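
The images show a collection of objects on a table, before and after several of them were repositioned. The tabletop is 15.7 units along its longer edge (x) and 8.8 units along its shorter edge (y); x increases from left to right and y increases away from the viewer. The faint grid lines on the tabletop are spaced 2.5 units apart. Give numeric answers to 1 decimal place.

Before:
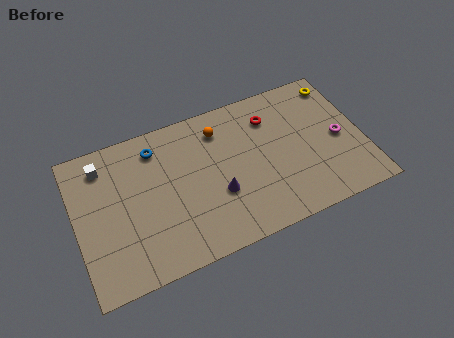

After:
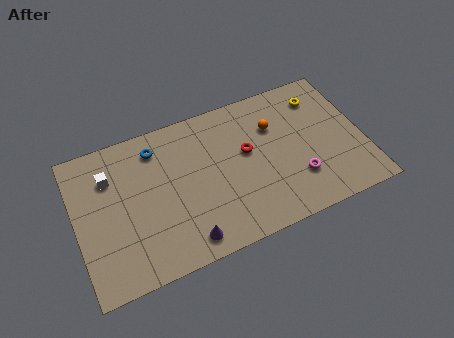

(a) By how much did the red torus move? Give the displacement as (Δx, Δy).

(-1.5, -1.6)

The red torus was at about (10.9, 6.7) and moved to about (9.4, 5.1).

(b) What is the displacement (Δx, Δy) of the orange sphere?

(2.9, -0.9)

The orange sphere was at about (8.1, 7.0) and moved to about (11.0, 6.1).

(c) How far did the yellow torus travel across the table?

1.2

The yellow torus moved from about (14.8, 7.5) to (13.7, 7.0), a distance of √(1.1² + 0.5²) ≈ 1.2.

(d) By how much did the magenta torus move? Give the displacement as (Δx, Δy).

(-2.5, -1.6)

The magenta torus started near (14.4, 4.1) and ended near (11.9, 2.5).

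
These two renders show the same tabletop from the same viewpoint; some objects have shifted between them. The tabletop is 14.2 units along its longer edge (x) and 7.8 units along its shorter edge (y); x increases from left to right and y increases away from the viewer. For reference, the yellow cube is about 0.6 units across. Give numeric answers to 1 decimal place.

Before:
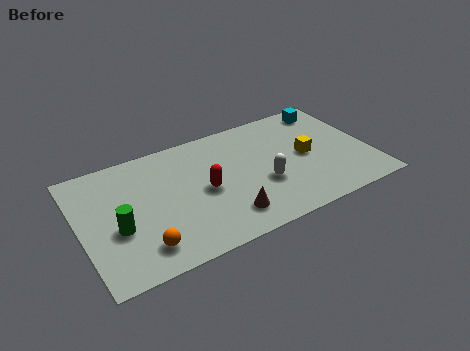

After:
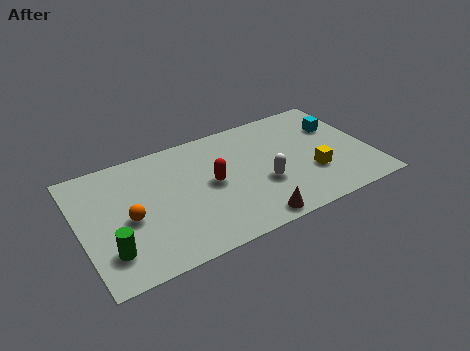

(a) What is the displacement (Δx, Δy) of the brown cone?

(1.1, -0.8)

From the two frames, the brown cone sits at roughly (6.8, 1.6) before and (7.9, 0.8) after.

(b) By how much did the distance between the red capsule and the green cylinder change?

+1.3

They were about 4.3 units apart before and 5.6 after — 1.3 units further apart.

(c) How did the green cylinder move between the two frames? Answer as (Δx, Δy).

(-0.5, -1.2)

From the two frames, the green cylinder sits at roughly (1.7, 3.1) before and (1.2, 1.9) after.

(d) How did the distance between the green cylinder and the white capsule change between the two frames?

+0.6

They were about 7.1 units apart before and 7.7 after — 0.6 units further apart.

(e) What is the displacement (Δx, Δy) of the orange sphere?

(-0.4, 2.0)

The orange sphere was at about (2.7, 1.5) and moved to about (2.3, 3.5).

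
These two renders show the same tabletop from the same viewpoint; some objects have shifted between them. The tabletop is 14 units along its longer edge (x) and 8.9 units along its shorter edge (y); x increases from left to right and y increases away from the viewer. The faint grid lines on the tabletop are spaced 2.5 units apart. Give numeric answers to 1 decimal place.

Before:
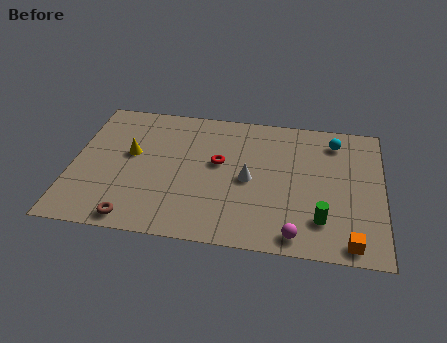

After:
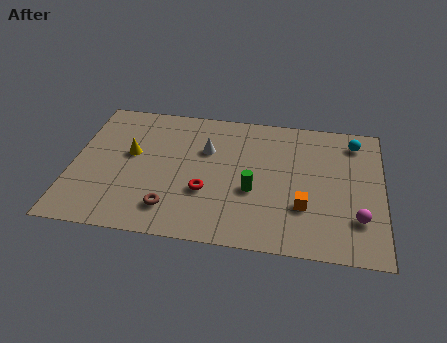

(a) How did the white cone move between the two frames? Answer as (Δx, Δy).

(-2.0, 1.7)

From the two frames, the white cone sits at roughly (8.0, 4.2) before and (6.0, 5.9) after.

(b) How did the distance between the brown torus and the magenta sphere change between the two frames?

+1.1

The distance was about 7.2 in the first image and 8.3 in the second, so they moved 1.1 units further apart.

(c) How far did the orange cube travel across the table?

2.8

From (12.6, 0.9) to (10.5, 2.8), the orange cube covered √(2.1² + 1.9²) ≈ 2.8 units.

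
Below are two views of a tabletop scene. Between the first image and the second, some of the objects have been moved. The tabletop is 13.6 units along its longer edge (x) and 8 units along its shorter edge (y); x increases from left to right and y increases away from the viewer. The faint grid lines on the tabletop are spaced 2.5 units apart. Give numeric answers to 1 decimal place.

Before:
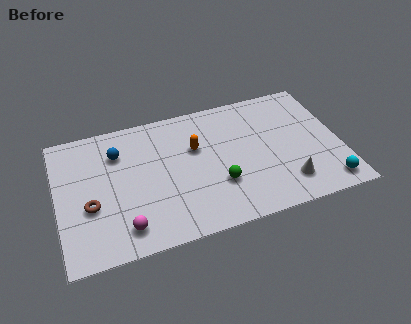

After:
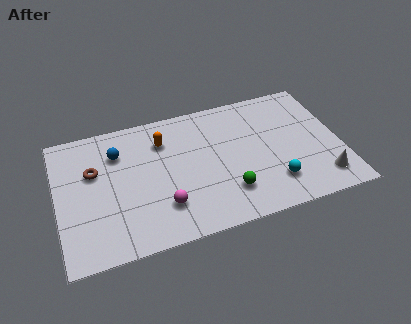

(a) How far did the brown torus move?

2.0

The brown torus was near (1.5, 3.1) before and (1.8, 5.1) after, so it travelled √(0.3² + 2.0²) ≈ 2.0 units.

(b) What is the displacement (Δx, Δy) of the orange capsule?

(-1.5, 0.9)

The orange capsule was at about (6.7, 5.1) and moved to about (5.2, 6.0).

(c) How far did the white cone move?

1.7

The white cone was near (10.8, 1.7) before and (12.5, 1.5) after, so it travelled √(1.7² + 0.2²) ≈ 1.7 units.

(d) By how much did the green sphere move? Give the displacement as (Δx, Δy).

(0.4, -0.6)

The green sphere was at about (7.6, 2.6) and moved to about (8.0, 2.0).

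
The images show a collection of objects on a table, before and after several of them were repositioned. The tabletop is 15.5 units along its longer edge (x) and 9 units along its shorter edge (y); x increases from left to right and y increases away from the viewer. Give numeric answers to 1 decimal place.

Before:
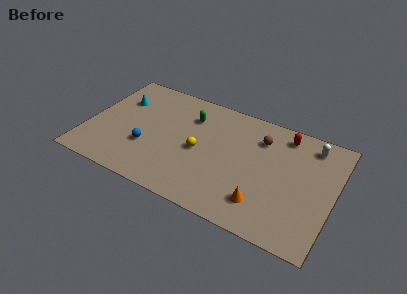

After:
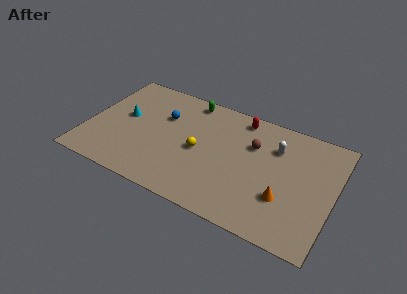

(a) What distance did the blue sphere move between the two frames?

3.0

The blue sphere moved from about (3.9, 3.1) to (4.6, 6.0), a distance of √(0.7² + 2.9²) ≈ 3.0.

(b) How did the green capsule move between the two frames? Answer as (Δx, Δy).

(-0.2, 1.3)

From the two frames, the green capsule sits at roughly (6.2, 6.7) before and (6.0, 8.0) after.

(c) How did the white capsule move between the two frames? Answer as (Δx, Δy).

(-2.1, -1.1)

From the two frames, the white capsule sits at roughly (13.8, 7.6) before and (11.7, 6.5) after.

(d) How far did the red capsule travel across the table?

2.8

From (12.1, 7.7) to (9.3, 7.9), the red capsule covered √(2.8² + 0.2²) ≈ 2.8 units.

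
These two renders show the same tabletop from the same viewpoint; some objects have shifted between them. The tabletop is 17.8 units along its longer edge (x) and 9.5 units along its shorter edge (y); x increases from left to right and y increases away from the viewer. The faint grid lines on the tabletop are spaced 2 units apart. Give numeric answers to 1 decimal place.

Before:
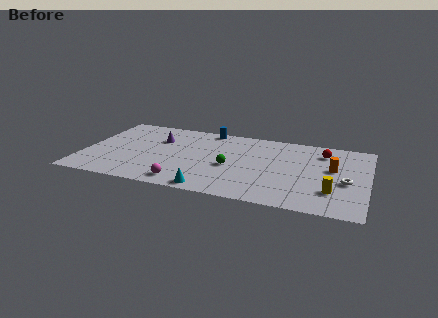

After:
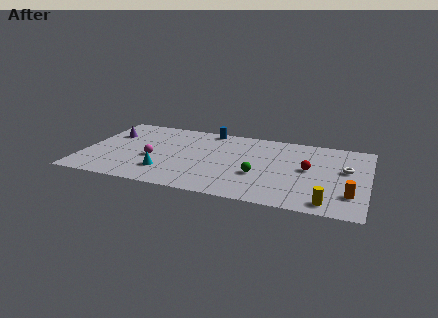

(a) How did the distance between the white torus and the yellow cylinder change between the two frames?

+2.9

They were about 1.6 units apart before and 4.5 after — 2.9 units further apart.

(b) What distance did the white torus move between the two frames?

1.6

From (16.5, 4.0) to (16.4, 5.6), the white torus covered √(0.1² + 1.6²) ≈ 1.6 units.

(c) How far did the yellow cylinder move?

1.4

The yellow cylinder was near (15.7, 2.6) before and (15.5, 1.2) after, so it travelled √(0.2² + 1.4²) ≈ 1.4 units.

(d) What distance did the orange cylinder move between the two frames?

3.2

The orange cylinder moved from about (15.6, 5.5) to (16.8, 2.5), a distance of √(1.2² + 3.0²) ≈ 3.2.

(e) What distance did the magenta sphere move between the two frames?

3.4

From (6.6, 1.3) to (4.4, 3.9), the magenta sphere covered √(2.2² + 2.6²) ≈ 3.4 units.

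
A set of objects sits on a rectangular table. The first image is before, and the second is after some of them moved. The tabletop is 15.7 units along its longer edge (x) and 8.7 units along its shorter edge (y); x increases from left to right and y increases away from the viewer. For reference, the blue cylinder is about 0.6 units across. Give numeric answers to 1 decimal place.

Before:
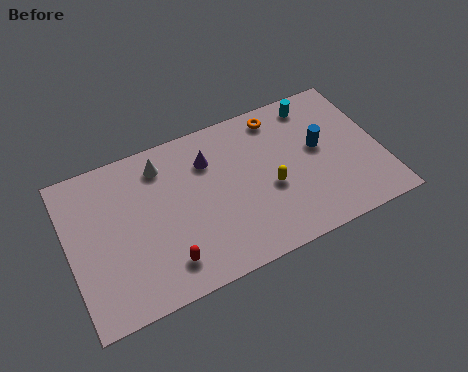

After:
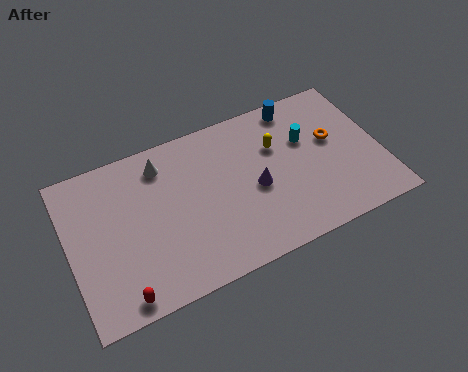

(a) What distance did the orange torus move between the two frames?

3.5

The orange torus was near (10.9, 7.5) before and (13.4, 5.1) after, so it travelled √(2.5² + 2.4²) ≈ 3.5 units.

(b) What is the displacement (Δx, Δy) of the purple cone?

(2.1, -2.5)

From the two frames, the purple cone sits at roughly (7.2, 6.4) before and (9.3, 3.9) after.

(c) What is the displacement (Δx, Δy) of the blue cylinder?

(-0.8, 2.8)

The blue cylinder was at about (12.7, 4.9) and moved to about (11.9, 7.7).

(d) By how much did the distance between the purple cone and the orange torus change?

+0.4

Before: roughly 3.9 units apart; after: 4.3. That's 0.4 units further apart.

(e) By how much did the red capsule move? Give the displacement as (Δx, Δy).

(-2.3, -0.8)

The red capsule was at about (4.5, 1.7) and moved to about (2.2, 0.9).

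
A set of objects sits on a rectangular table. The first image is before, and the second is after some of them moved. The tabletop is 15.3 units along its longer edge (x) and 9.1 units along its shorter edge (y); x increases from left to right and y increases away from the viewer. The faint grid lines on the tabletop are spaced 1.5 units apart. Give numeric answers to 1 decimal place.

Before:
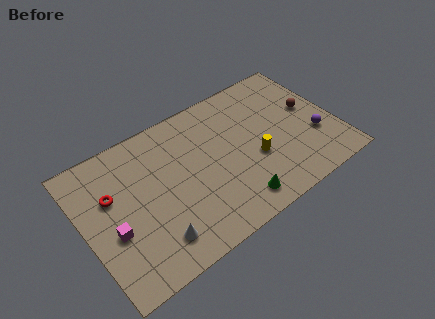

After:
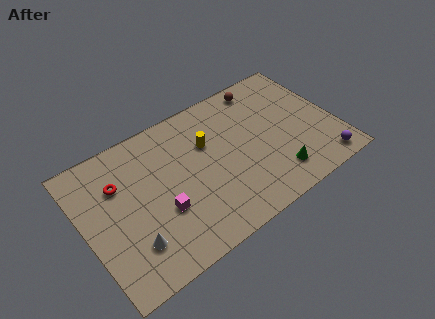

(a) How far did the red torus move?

0.7

From (1.8, 5.8) to (2.3, 6.3), the red torus covered √(0.5² + 0.5²) ≈ 0.7 units.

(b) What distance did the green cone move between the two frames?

2.6

The green cone was near (8.6, 1.4) before and (11.2, 1.8) after, so it travelled √(2.6² + 0.4²) ≈ 2.6 units.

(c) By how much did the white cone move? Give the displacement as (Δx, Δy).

(-1.3, 0.5)

From the two frames, the white cone sits at roughly (3.7, 1.8) before and (2.4, 2.3) after.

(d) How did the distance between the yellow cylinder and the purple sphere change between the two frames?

+4.3

The distance was about 3.7 in the first image and 8.0 in the second, so they moved 4.3 units further apart.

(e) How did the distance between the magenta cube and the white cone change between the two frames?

-0.6

The distance was about 2.8 in the first image and 2.2 in the second, so they moved 0.6 units closer together.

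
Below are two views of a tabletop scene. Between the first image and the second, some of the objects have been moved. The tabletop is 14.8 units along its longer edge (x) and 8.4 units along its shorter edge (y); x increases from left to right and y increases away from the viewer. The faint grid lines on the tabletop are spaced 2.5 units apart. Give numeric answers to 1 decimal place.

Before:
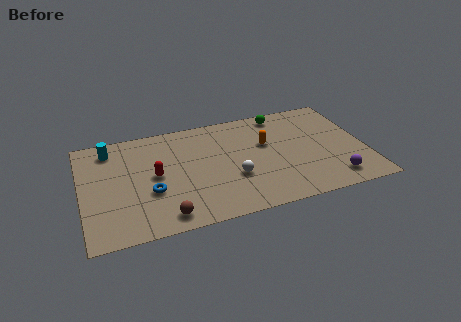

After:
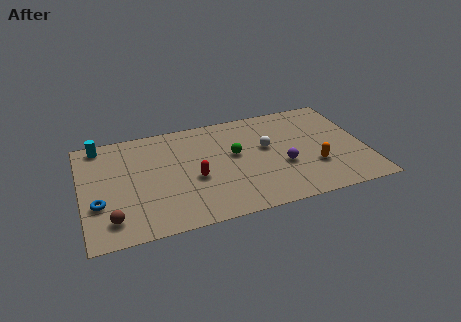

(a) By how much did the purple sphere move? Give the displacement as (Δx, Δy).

(-2.5, 1.8)

The purple sphere started near (12.9, 1.4) and ended near (10.4, 3.2).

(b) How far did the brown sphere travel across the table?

2.7

The brown sphere moved from about (4.1, 1.1) to (1.4, 1.6), a distance of √(2.7² + 0.5²) ≈ 2.7.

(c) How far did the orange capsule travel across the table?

3.4

The orange capsule moved from about (9.7, 5.2) to (12.0, 2.7), a distance of √(2.3² + 2.5²) ≈ 3.4.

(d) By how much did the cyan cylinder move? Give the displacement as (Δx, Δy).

(-0.5, 0.5)

From the two frames, the cyan cylinder sits at roughly (1.6, 7.0) before and (1.1, 7.5) after.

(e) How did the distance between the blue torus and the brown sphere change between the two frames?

-0.7

The distance was about 2.1 in the first image and 1.4 in the second, so they moved 0.7 units closer together.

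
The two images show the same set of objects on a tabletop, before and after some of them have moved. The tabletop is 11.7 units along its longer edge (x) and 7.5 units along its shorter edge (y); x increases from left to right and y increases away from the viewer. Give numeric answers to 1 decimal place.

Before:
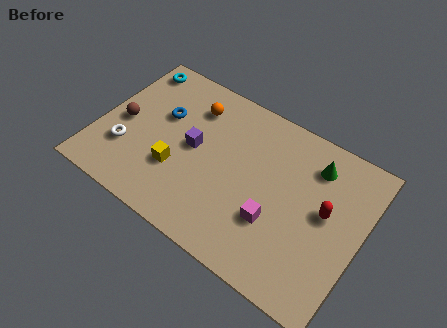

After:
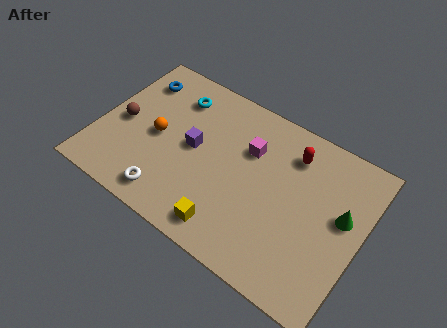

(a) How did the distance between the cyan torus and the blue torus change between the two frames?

-0.7

They were about 2.5 units apart before and 1.8 after — 0.7 units closer together.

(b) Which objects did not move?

the purple cube and the brown sphere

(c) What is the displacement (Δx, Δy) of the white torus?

(2.2, -1.2)

The white torus was at about (1.4, 2.3) and moved to about (3.6, 1.1).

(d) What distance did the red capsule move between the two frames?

2.5

From (10.1, 4.1) to (8.3, 5.9), the red capsule covered √(1.8² + 1.8²) ≈ 2.5 units.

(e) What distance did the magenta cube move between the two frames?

3.1

The magenta cube was near (8.1, 2.5) before and (6.5, 5.1) after, so it travelled √(1.6² + 2.6²) ≈ 3.1 units.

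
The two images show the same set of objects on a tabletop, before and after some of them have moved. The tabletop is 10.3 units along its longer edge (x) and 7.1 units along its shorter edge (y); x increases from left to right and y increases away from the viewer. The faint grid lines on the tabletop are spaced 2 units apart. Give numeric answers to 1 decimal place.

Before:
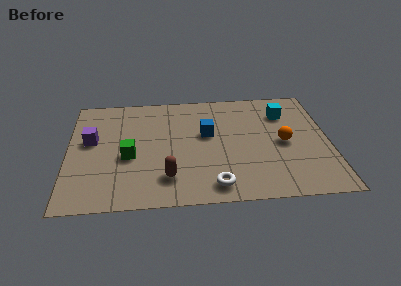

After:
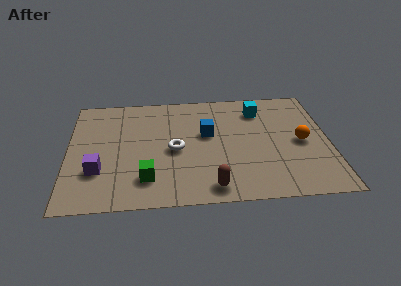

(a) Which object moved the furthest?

the white torus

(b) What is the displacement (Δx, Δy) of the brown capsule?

(1.7, -0.7)

The brown capsule started near (3.9, 1.6) and ended near (5.6, 0.9).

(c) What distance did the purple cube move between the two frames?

1.9

From (0.9, 4.1) to (1.2, 2.2), the purple cube covered √(0.3² + 1.9²) ≈ 1.9 units.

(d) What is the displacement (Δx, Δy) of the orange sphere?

(0.7, 0.0)

From the two frames, the orange sphere sits at roughly (8.5, 3.4) before and (9.2, 3.4) after.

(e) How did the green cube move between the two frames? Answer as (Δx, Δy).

(0.7, -1.4)

From the two frames, the green cube sits at roughly (2.4, 3.0) before and (3.1, 1.6) after.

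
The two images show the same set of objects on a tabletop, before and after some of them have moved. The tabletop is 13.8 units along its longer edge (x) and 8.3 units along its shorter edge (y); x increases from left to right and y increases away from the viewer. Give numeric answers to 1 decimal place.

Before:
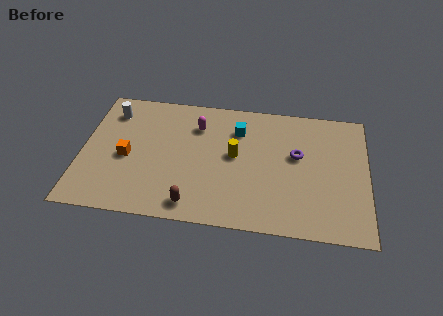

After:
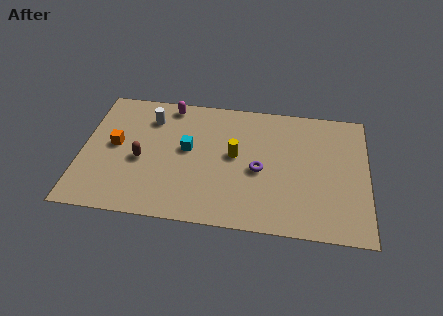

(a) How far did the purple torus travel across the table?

2.2

The purple torus moved from about (10.4, 4.9) to (8.6, 3.7), a distance of √(1.8² + 1.2²) ≈ 2.2.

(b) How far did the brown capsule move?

3.6

The brown capsule moved from about (5.5, 1.1) to (2.9, 3.6), a distance of √(2.6² + 2.5²) ≈ 3.6.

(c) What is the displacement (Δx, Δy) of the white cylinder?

(1.9, -0.2)

The white cylinder started near (1.3, 6.6) and ended near (3.2, 6.4).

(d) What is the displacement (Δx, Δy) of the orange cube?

(-0.6, 0.7)

From the two frames, the orange cube sits at roughly (2.2, 3.7) before and (1.6, 4.4) after.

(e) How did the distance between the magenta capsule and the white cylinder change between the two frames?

-2.9

The distance was about 4.2 in the first image and 1.3 in the second, so they moved 2.9 units closer together.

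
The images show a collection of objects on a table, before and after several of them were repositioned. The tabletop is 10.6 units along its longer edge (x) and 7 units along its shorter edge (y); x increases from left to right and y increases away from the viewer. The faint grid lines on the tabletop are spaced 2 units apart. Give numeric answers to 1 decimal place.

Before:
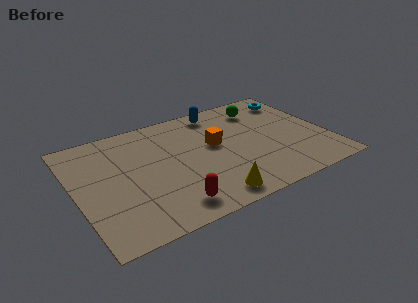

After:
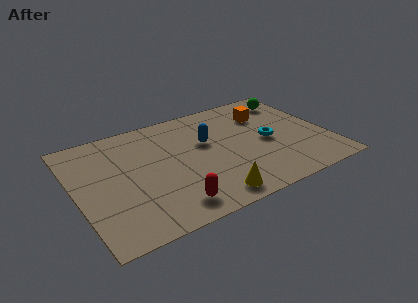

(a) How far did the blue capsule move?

2.0

The blue capsule moved from about (6.4, 6.1) to (5.6, 4.3), a distance of √(0.8² + 1.8²) ≈ 2.0.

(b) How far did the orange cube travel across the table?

2.6

The orange cube moved from about (5.9, 4.0) to (8.3, 5.1), a distance of √(2.4² + 1.1²) ≈ 2.6.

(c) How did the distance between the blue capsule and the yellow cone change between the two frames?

-1.9

They were about 5.3 units apart before and 3.4 after — 1.9 units closer together.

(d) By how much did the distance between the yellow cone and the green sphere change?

+0.9

They were about 5.6 units apart before and 6.5 after — 0.9 units further apart.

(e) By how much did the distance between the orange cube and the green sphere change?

-1.4

The distance was about 2.8 in the first image and 1.4 in the second, so they moved 1.4 units closer together.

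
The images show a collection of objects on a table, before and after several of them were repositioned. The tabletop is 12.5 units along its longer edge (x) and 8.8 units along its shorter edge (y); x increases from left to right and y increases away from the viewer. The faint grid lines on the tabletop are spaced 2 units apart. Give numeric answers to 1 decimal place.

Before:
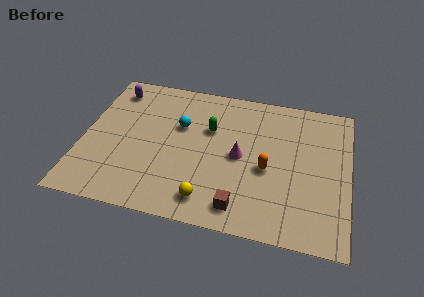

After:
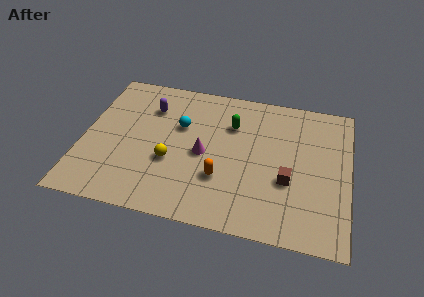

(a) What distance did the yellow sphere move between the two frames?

2.7

The yellow sphere was near (6.1, 1.4) before and (4.2, 3.3) after, so it travelled √(1.9² + 1.9²) ≈ 2.7 units.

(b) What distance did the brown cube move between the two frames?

2.9

From (7.6, 1.3) to (9.7, 3.3), the brown cube covered √(2.1² + 2.0²) ≈ 2.9 units.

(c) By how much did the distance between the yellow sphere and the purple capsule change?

-4.3

Before: roughly 7.7 units apart; after: 3.4. That's 4.3 units closer together.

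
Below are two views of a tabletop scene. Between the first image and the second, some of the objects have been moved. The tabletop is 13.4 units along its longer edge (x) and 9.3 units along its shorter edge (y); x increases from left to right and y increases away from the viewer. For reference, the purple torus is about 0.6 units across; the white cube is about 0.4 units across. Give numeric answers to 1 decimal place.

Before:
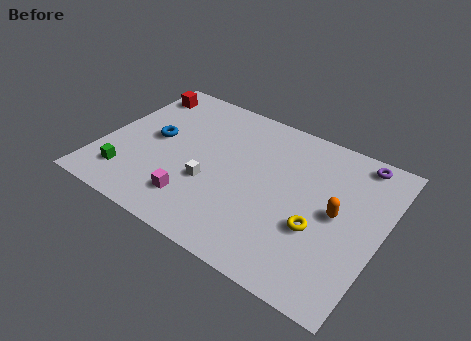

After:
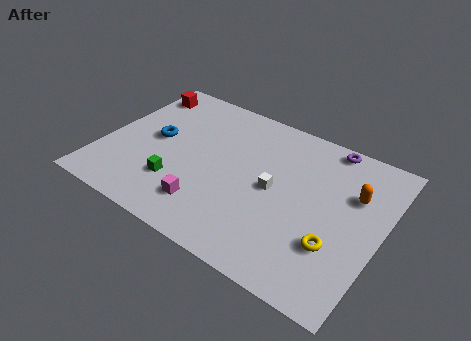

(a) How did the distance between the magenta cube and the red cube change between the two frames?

+0.4

They were about 6.9 units apart before and 7.3 after — 0.4 units further apart.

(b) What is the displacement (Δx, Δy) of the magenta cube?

(0.6, 0.0)

The magenta cube was at about (4.9, 2.0) and moved to about (5.5, 2.0).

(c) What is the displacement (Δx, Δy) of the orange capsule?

(0.6, 1.5)

The orange capsule started near (11.3, 4.7) and ended near (11.9, 6.2).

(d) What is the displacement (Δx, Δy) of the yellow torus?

(0.9, -0.5)

The yellow torus started near (10.6, 3.4) and ended near (11.5, 2.9).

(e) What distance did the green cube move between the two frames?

2.4

The green cube moved from about (1.6, 1.9) to (3.9, 2.6), a distance of √(2.3² + 0.7²) ≈ 2.4.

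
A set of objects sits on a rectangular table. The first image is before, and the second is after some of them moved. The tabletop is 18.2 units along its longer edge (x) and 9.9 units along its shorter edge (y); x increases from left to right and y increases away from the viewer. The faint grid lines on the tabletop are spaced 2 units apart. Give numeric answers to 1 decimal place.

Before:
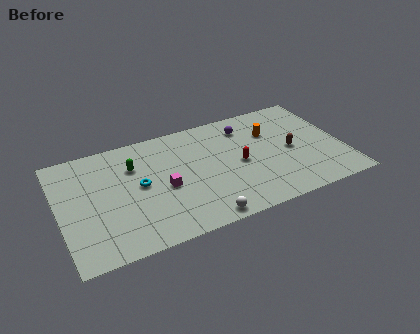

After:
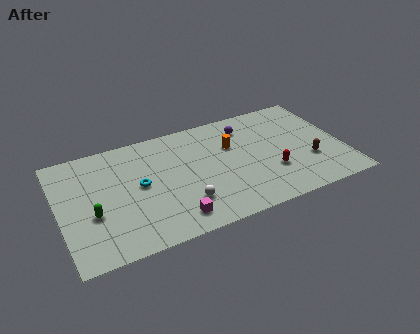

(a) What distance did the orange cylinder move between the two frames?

2.6

The orange cylinder was near (13.8, 6.8) before and (11.2, 6.5) after, so it travelled √(2.6² + 0.3²) ≈ 2.6 units.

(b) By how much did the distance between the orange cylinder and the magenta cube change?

-1.1

Before: roughly 7.6 units apart; after: 6.5. That's 1.1 units closer together.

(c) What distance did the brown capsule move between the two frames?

1.7

The brown capsule was near (14.9, 4.7) before and (15.9, 3.3) after, so it travelled √(1.0² + 1.4²) ≈ 1.7 units.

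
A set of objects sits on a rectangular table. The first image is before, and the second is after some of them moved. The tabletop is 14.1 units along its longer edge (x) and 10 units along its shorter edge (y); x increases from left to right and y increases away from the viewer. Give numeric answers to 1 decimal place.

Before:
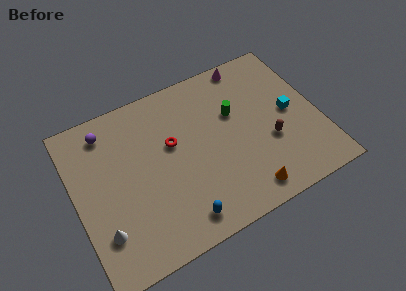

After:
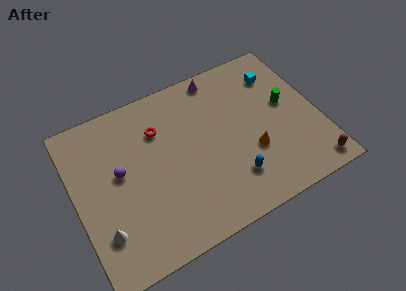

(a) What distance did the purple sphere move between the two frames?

2.8

The purple sphere moved from about (2.2, 8.4) to (2.6, 5.6), a distance of √(0.4² + 2.8²) ≈ 2.8.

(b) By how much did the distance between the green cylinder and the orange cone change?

-1.8

The distance was about 5.0 in the first image and 3.2 in the second, so they moved 1.8 units closer together.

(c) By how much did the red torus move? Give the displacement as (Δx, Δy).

(-0.6, 1.2)

The red torus was at about (5.7, 6.0) and moved to about (5.1, 7.2).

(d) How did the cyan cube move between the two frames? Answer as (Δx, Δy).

(-0.3, 2.7)

The cyan cube started near (12.5, 5.0) and ended near (12.2, 7.7).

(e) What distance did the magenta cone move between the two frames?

1.8

The magenta cone was near (10.7, 9.1) before and (8.9, 9.0) after, so it travelled √(1.8² + 0.1²) ≈ 1.8 units.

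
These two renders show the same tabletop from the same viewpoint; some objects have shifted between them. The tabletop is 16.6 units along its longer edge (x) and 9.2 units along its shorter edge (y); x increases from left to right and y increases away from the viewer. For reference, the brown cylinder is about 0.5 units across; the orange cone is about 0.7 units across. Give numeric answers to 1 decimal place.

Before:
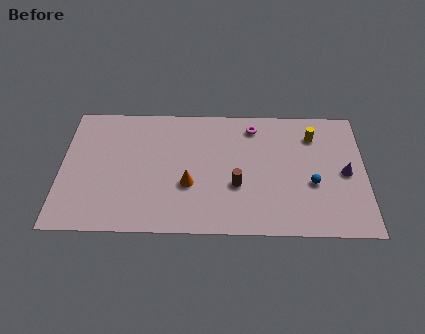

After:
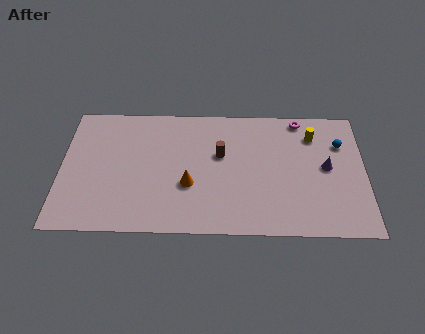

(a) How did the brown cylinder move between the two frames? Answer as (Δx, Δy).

(-0.9, 2.2)

The brown cylinder started near (9.6, 3.4) and ended near (8.7, 5.6).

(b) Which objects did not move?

the orange cone and the yellow cylinder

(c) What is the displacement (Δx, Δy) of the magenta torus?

(2.6, 0.6)

From the two frames, the magenta torus sits at roughly (10.5, 7.7) before and (13.1, 8.3) after.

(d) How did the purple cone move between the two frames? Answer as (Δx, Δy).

(-1.0, 0.4)

The purple cone started near (15.5, 4.4) and ended near (14.5, 4.8).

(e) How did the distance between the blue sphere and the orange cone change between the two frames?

+2.2

The distance was about 6.7 in the first image and 8.9 in the second, so they moved 2.2 units further apart.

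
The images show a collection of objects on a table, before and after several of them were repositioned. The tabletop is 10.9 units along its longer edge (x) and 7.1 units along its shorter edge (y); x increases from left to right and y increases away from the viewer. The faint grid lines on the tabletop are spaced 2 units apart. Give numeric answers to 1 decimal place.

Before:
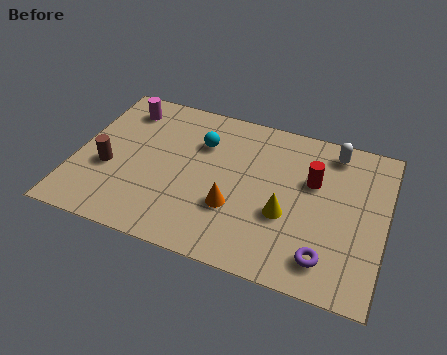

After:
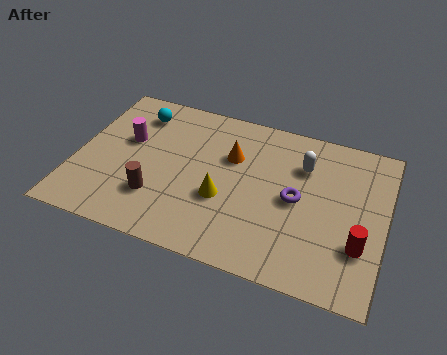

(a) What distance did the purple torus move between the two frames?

2.5

The purple torus was near (9.0, 1.3) before and (7.8, 3.5) after, so it travelled √(1.2² + 2.2²) ≈ 2.5 units.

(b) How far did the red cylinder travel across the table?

2.9

The red cylinder moved from about (8.3, 4.5) to (10.1, 2.2), a distance of √(1.8² + 2.3²) ≈ 2.9.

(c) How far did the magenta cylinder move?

1.5

From (1.4, 5.8) to (1.7, 4.3), the magenta cylinder covered √(0.3² + 1.5²) ≈ 1.5 units.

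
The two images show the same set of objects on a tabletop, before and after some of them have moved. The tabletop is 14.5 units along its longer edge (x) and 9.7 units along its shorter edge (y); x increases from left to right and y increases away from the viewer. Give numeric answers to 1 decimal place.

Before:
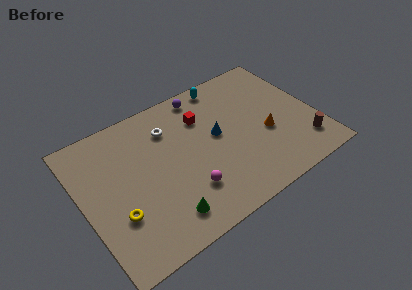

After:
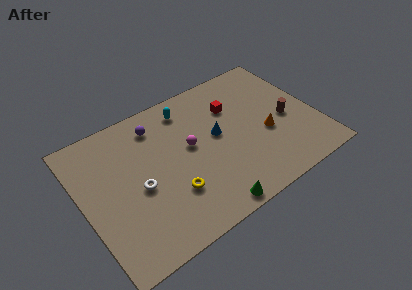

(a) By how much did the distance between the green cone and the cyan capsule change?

-1.4

The distance was about 8.7 in the first image and 7.3 in the second, so they moved 1.4 units closer together.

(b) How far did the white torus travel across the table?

3.8

The white torus moved from about (5.7, 7.3) to (3.3, 4.3), a distance of √(2.4² + 3.0²) ≈ 3.8.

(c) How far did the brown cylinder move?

2.4

From (13.3, 2.0) to (12.7, 4.3), the brown cylinder covered √(0.6² + 2.3²) ≈ 2.4 units.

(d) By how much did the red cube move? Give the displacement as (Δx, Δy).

(1.9, -0.2)

The red cube was at about (7.8, 7.0) and moved to about (9.7, 6.8).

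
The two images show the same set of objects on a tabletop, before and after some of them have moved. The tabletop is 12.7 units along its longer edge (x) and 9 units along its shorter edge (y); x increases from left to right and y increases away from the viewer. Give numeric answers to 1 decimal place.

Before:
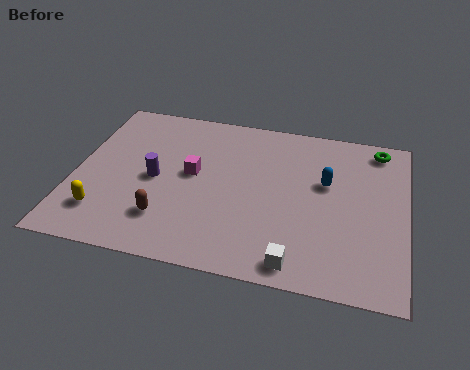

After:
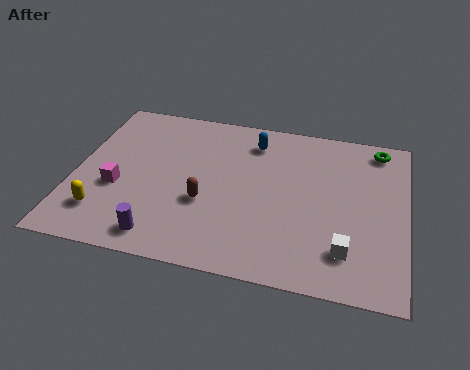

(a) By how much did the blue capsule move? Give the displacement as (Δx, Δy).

(-2.9, 1.8)

From the two frames, the blue capsule sits at roughly (9.6, 5.5) before and (6.7, 7.3) after.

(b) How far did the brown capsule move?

1.8

From (3.7, 2.2) to (5.1, 3.4), the brown capsule covered √(1.4² + 1.2²) ≈ 1.8 units.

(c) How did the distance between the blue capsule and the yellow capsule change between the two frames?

-1.4

The distance was about 9.0 in the first image and 7.6 in the second, so they moved 1.4 units closer together.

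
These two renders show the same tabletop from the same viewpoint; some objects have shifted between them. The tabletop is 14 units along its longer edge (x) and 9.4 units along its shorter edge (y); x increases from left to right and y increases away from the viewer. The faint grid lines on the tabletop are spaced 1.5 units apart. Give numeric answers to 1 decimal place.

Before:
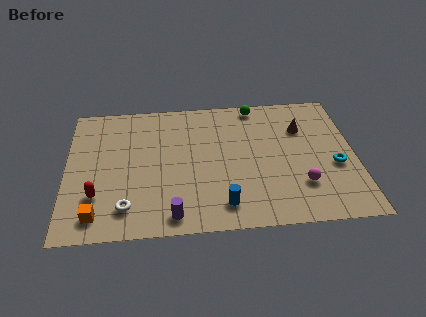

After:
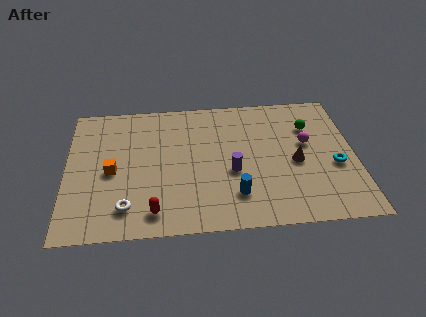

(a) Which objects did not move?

the cyan torus and the white torus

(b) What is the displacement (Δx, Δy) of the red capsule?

(2.7, -1.3)

From the two frames, the red capsule sits at roughly (1.5, 2.7) before and (4.2, 1.4) after.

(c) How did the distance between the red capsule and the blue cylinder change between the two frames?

-2.1

The distance was about 6.1 in the first image and 4.0 in the second, so they moved 2.1 units closer together.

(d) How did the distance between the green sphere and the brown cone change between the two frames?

-0.3

Before: roughly 2.9 units apart; after: 2.6. That's 0.3 units closer together.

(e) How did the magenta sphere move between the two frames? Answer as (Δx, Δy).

(0.4, 2.9)

The magenta sphere started near (11.3, 2.6) and ended near (11.7, 5.5).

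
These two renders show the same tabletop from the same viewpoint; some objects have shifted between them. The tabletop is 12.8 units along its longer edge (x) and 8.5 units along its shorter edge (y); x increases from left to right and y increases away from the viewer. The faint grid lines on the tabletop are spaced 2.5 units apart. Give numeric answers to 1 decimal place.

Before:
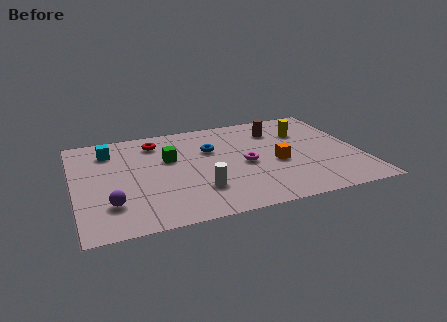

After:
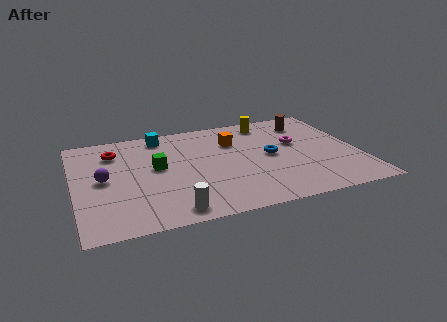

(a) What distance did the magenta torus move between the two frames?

2.8

The magenta torus was near (7.6, 3.9) before and (10.1, 5.1) after, so it travelled √(2.5² + 1.2²) ≈ 2.8 units.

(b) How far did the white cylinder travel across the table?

1.8

The white cylinder was near (5.4, 2.3) before and (4.1, 1.0) after, so it travelled √(1.3² + 1.3²) ≈ 1.8 units.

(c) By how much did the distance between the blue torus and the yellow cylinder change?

-1.3

Before: roughly 4.3 units apart; after: 3.0. That's 1.3 units closer together.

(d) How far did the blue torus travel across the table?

2.9

The blue torus moved from about (6.2, 5.6) to (8.8, 4.3), a distance of √(2.6² + 1.3²) ≈ 2.9.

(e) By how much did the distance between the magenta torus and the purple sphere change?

+2.5

They were about 6.3 units apart before and 8.8 after — 2.5 units further apart.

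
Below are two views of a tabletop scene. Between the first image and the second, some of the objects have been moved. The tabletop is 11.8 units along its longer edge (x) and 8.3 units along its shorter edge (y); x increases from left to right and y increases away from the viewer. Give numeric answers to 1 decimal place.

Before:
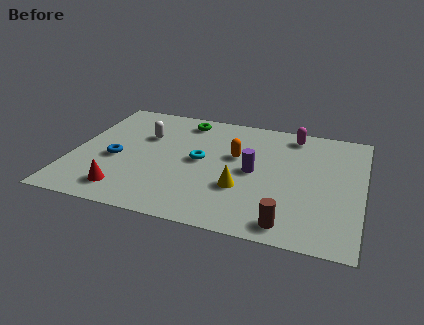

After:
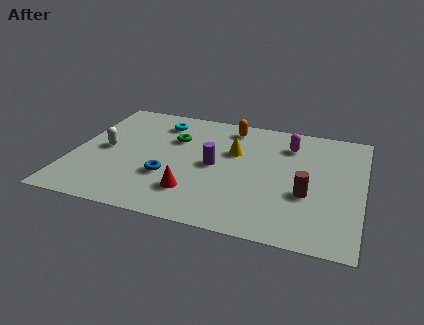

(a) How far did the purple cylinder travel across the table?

1.6

The purple cylinder moved from about (7.4, 4.1) to (5.8, 4.1), a distance of √(1.6² + 0.0²) ≈ 1.6.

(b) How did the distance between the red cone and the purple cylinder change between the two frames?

-3.5

Before: roughly 5.7 units apart; after: 2.2. That's 3.5 units closer together.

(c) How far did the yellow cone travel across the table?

2.5

The yellow cone moved from about (7.0, 2.8) to (6.5, 5.3), a distance of √(0.5² + 2.5²) ≈ 2.5.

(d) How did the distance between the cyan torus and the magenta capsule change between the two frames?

+0.8

They were about 4.6 units apart before and 5.4 after — 0.8 units further apart.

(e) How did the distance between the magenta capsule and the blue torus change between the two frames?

-2.0

They were about 7.9 units apart before and 5.9 after — 2.0 units closer together.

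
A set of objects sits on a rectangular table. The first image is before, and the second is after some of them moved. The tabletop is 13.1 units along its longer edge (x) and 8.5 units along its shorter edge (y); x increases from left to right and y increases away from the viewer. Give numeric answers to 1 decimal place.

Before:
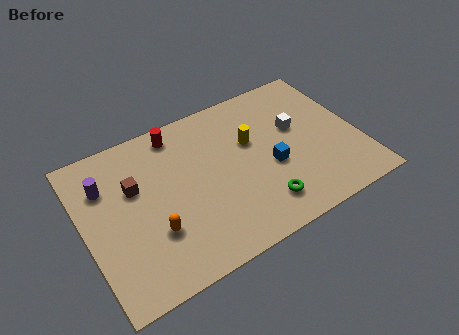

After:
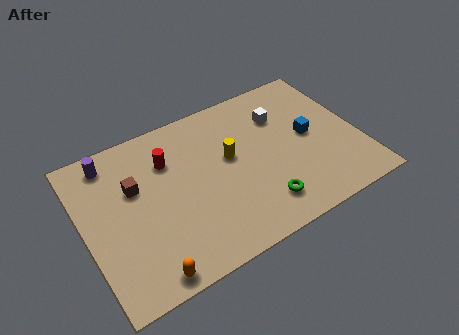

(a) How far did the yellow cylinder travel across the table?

1.2

The yellow cylinder was near (8.1, 5.3) before and (7.0, 4.9) after, so it travelled √(1.1² + 0.4²) ≈ 1.2 units.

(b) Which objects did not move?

the brown cube and the green torus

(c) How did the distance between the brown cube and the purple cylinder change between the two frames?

+0.6

They were about 1.5 units apart before and 2.1 after — 0.6 units further apart.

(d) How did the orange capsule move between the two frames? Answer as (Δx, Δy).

(-0.6, -1.9)

The orange capsule started near (3.0, 2.7) and ended near (2.4, 0.8).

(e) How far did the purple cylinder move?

1.3

From (1.2, 6.1) to (1.6, 7.3), the purple cylinder covered √(0.4² + 1.2²) ≈ 1.3 units.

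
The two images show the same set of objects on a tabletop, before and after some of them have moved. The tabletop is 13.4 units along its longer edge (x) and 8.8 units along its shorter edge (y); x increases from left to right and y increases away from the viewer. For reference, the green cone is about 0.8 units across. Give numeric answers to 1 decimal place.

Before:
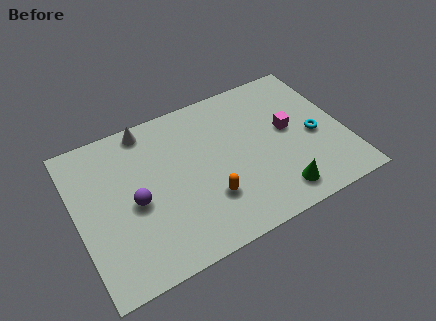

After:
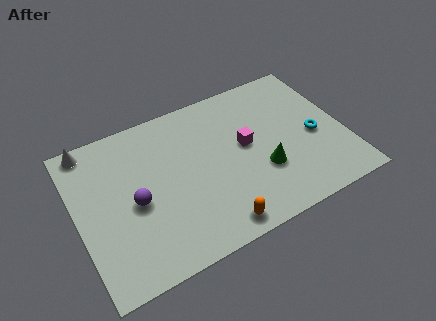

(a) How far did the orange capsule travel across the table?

1.6

From (6.3, 2.6) to (6.4, 1.0), the orange capsule covered √(0.1² + 1.6²) ≈ 1.6 units.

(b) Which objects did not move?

the purple sphere and the cyan torus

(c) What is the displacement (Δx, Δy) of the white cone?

(-2.9, 0.1)

The white cone was at about (3.9, 7.9) and moved to about (1.0, 8.0).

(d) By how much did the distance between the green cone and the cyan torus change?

-0.5

Before: roughly 3.4 units apart; after: 2.9. That's 0.5 units closer together.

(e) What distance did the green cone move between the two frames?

1.7

From (9.6, 1.4) to (9.1, 3.0), the green cone covered √(0.5² + 1.6²) ≈ 1.7 units.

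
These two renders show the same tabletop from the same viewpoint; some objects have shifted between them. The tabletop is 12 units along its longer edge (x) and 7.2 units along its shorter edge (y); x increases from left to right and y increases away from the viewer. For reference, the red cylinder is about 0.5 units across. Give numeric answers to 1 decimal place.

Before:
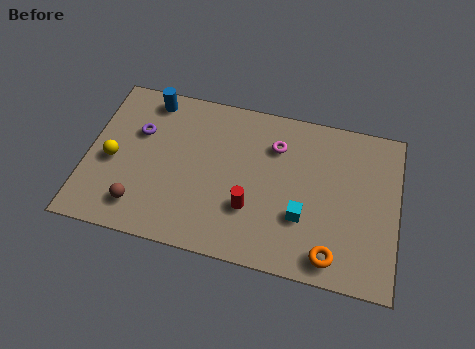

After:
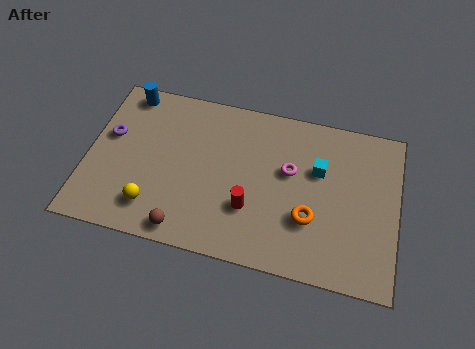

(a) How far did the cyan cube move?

2.3

The cyan cube was near (8.4, 2.4) before and (8.9, 4.6) after, so it travelled √(0.5² + 2.2²) ≈ 2.3 units.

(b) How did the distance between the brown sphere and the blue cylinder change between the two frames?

+1.3

Before: roughly 4.9 units apart; after: 6.2. That's 1.3 units further apart.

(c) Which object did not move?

the red cylinder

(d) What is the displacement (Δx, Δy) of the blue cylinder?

(-0.9, 0.1)

The blue cylinder started near (2.2, 6.3) and ended near (1.3, 6.4).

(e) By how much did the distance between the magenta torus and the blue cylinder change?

+1.7

They were about 5.1 units apart before and 6.8 after — 1.7 units further apart.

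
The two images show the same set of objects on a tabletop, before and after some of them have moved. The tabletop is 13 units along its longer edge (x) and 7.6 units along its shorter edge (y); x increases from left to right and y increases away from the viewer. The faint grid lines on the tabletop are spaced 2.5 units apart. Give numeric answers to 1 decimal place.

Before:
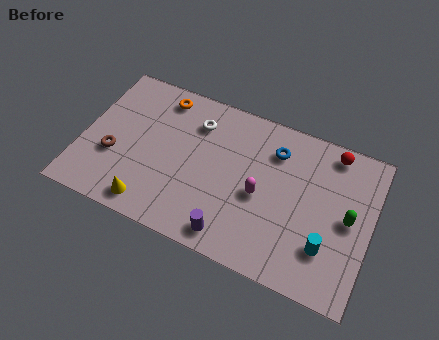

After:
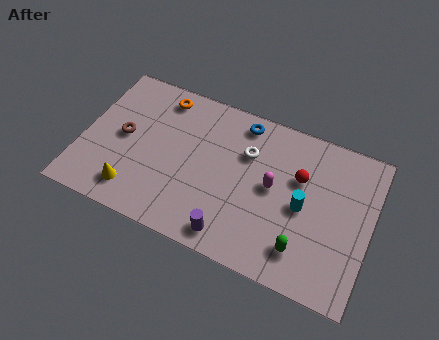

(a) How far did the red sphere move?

2.2

The red sphere moved from about (11.0, 6.7) to (9.7, 4.9), a distance of √(1.3² + 1.8²) ≈ 2.2.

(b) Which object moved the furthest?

the green capsule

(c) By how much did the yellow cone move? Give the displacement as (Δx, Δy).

(-0.8, 0.4)

The yellow cone was at about (3.4, 1.0) and moved to about (2.6, 1.4).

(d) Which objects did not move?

the orange torus and the purple cylinder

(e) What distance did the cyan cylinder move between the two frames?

1.9

The cyan cylinder was near (11.2, 2.1) before and (10.0, 3.6) after, so it travelled √(1.2² + 1.5²) ≈ 1.9 units.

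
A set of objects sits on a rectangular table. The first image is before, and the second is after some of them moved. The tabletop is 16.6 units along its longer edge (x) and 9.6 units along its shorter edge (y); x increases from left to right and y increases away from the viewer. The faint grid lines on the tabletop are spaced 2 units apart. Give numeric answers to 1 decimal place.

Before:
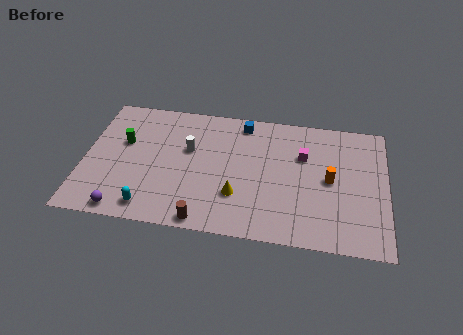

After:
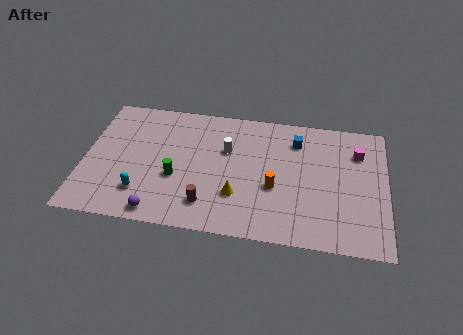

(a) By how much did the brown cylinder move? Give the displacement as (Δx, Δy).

(0.1, 1.2)

The brown cylinder was at about (6.8, 0.8) and moved to about (6.9, 2.0).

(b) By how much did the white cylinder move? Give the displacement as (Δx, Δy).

(2.1, 0.3)

The white cylinder started near (5.7, 5.9) and ended near (7.8, 6.2).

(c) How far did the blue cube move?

3.1

The blue cube was near (8.6, 8.4) before and (11.6, 7.5) after, so it travelled √(3.0² + 0.9²) ≈ 3.1 units.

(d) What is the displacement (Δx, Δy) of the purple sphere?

(1.9, 0.1)

The purple sphere was at about (2.4, 0.9) and moved to about (4.3, 1.0).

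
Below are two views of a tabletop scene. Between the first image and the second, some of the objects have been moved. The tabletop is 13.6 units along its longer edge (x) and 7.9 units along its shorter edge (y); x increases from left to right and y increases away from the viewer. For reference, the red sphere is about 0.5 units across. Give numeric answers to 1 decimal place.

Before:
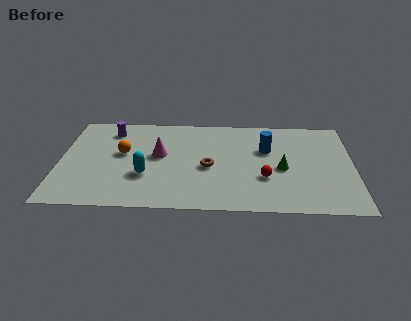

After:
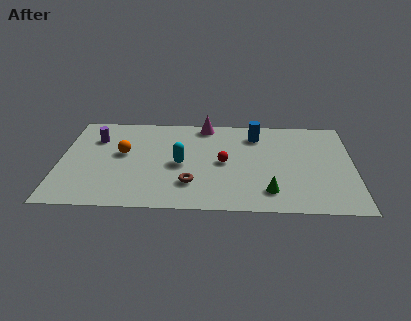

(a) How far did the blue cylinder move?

1.3

The blue cylinder was near (9.6, 5.1) before and (9.1, 6.3) after, so it travelled √(0.5² + 1.2²) ≈ 1.3 units.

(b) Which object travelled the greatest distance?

the magenta cone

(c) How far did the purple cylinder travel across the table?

1.0

The purple cylinder moved from about (2.3, 6.4) to (1.6, 5.7), a distance of √(0.7² + 0.7²) ≈ 1.0.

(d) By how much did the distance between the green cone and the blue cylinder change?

+3.0

Before: roughly 1.7 units apart; after: 4.7. That's 3.0 units further apart.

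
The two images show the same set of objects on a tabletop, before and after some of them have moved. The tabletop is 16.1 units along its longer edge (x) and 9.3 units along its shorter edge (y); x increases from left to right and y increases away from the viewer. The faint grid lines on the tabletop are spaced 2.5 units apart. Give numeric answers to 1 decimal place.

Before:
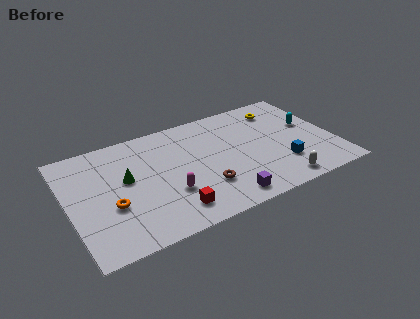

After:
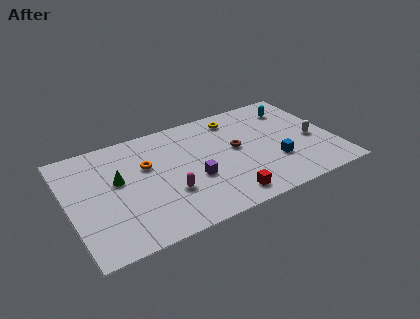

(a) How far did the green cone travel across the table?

0.5

The green cone moved from about (3.5, 5.3) to (3.0, 5.4), a distance of √(0.5² + 0.1²) ≈ 0.5.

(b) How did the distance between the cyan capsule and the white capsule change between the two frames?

-1.6

Before: roughly 5.0 units apart; after: 3.4. That's 1.6 units closer together.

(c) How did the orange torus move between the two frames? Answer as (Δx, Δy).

(2.4, 2.4)

From the two frames, the orange torus sits at roughly (2.4, 3.5) before and (4.8, 5.9) after.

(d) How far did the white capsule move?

3.8

From (12.3, 1.1) to (14.8, 4.0), the white capsule covered √(2.5² + 2.9²) ≈ 3.8 units.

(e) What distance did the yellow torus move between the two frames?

2.8

The yellow torus was near (13.3, 7.5) before and (10.5, 7.8) after, so it travelled √(2.8² + 0.3²) ≈ 2.8 units.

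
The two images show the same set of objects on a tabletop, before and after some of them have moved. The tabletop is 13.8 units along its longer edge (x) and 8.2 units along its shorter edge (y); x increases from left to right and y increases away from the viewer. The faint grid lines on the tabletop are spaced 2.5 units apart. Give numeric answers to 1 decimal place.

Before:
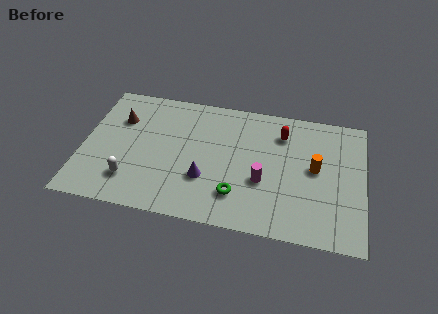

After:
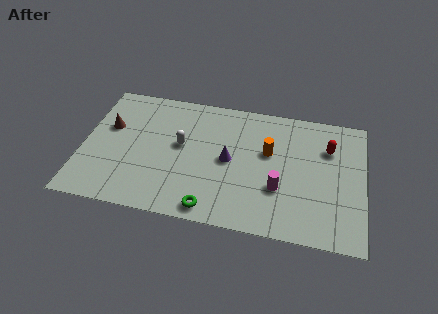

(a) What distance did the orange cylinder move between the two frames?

2.4

The orange cylinder was near (11.4, 4.4) before and (9.1, 5.0) after, so it travelled √(2.3² + 0.6²) ≈ 2.4 units.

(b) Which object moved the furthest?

the white capsule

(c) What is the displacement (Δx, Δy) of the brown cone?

(-0.5, -0.6)

The brown cone started near (1.7, 5.7) and ended near (1.2, 5.1).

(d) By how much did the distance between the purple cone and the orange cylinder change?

-3.5

They were about 5.6 units apart before and 2.1 after — 3.5 units closer together.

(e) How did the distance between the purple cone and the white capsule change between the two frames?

-1.2

They were about 3.7 units apart before and 2.5 after — 1.2 units closer together.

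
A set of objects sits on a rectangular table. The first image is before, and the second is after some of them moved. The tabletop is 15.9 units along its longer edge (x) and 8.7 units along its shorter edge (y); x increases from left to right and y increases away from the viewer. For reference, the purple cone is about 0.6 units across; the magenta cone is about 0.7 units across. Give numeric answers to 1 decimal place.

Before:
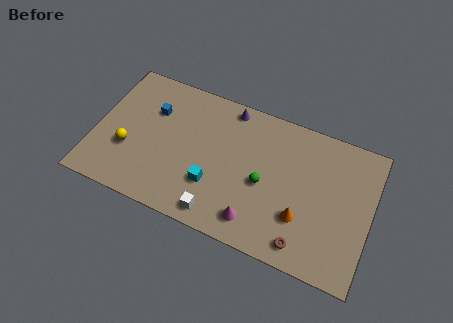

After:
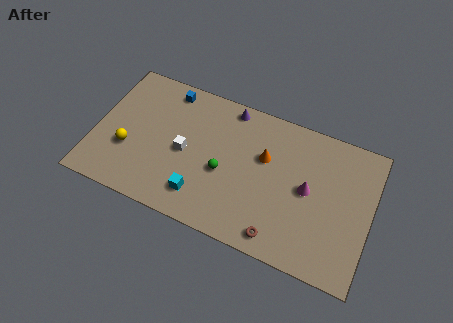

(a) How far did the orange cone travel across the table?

3.7

From (12.1, 2.7) to (9.7, 5.5), the orange cone covered √(2.4² + 2.8²) ≈ 3.7 units.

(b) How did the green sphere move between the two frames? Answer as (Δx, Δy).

(-2.3, -0.2)

From the two frames, the green sphere sits at roughly (9.8, 3.9) before and (7.5, 3.7) after.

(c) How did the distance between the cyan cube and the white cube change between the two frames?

+0.9

Before: roughly 1.7 units apart; after: 2.6. That's 0.9 units further apart.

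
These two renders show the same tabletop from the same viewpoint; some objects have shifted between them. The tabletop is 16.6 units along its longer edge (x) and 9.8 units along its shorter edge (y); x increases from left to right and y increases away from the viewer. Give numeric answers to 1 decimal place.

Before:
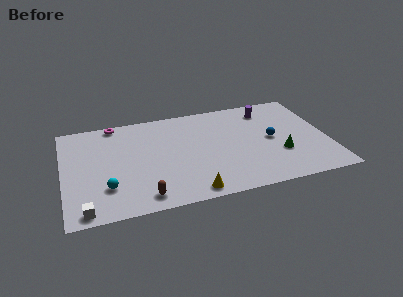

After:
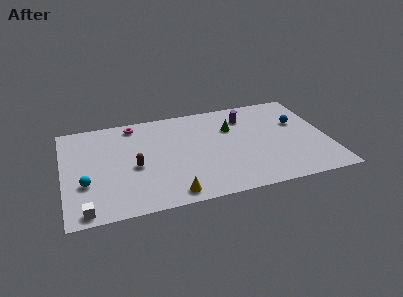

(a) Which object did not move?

the white cube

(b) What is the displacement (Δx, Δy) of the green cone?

(-2.8, 3.4)

The green cone started near (13.5, 3.3) and ended near (10.7, 6.7).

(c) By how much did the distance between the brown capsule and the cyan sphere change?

+0.6

Before: roughly 2.6 units apart; after: 3.2. That's 0.6 units further apart.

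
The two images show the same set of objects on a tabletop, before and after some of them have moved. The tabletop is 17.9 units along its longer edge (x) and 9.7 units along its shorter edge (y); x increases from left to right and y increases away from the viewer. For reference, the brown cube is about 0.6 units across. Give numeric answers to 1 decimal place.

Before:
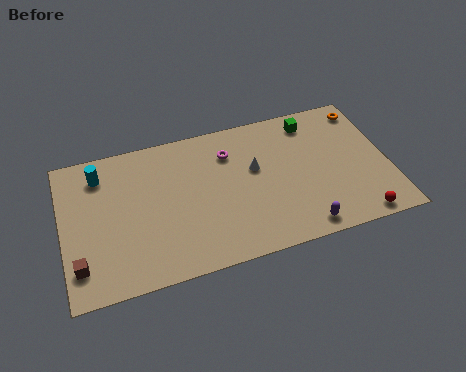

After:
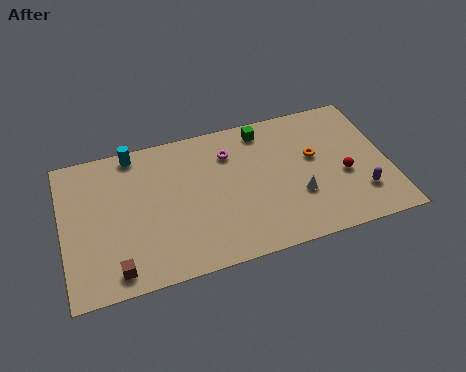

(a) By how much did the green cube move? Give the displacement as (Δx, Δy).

(-2.7, 0.2)

The green cube was at about (14.0, 8.2) and moved to about (11.3, 8.4).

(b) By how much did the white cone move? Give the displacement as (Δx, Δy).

(2.2, -2.5)

From the two frames, the white cone sits at roughly (10.6, 5.8) before and (12.8, 3.3) after.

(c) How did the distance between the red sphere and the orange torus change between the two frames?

-5.2

Before: roughly 7.5 units apart; after: 2.3. That's 5.2 units closer together.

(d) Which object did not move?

the magenta torus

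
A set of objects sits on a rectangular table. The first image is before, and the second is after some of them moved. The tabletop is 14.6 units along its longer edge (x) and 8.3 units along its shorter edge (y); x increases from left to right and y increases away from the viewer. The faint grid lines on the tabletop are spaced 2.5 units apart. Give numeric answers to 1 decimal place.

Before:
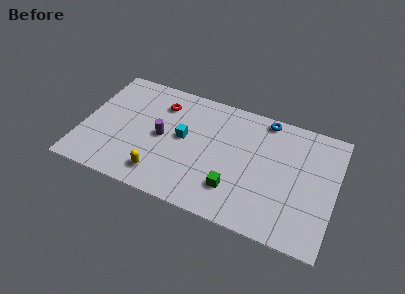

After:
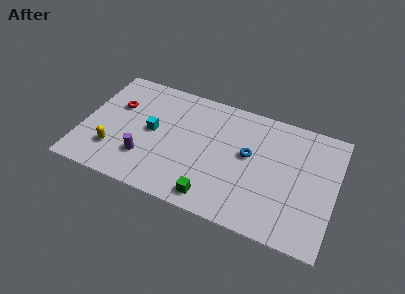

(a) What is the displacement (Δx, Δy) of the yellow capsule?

(-2.8, 0.7)

From the two frames, the yellow capsule sits at roughly (4.8, 1.5) before and (2.0, 2.2) after.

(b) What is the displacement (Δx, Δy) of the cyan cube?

(-1.8, -0.2)

The cyan cube was at about (5.8, 4.5) and moved to about (4.0, 4.3).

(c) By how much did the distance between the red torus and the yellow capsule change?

-1.7

The distance was about 4.9 in the first image and 3.2 in the second, so they moved 1.7 units closer together.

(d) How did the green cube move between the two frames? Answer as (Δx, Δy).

(-1.1, -1.0)

The green cube was at about (9.0, 2.1) and moved to about (7.9, 1.1).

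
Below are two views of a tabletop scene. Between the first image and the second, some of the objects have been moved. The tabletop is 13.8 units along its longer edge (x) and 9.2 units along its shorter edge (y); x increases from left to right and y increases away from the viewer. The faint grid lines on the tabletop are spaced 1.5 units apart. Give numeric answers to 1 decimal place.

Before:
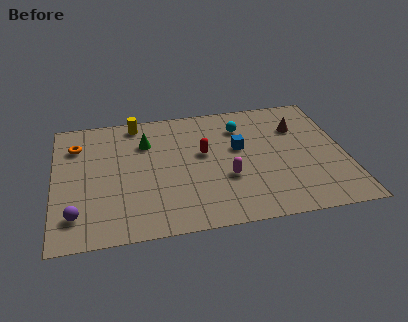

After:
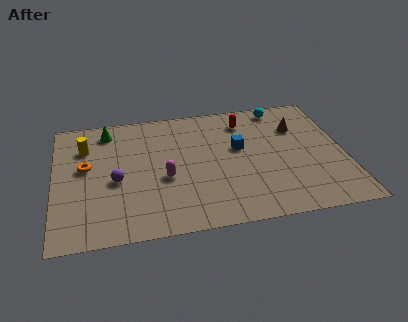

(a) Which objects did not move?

the brown cone and the blue cube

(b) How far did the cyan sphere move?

2.3

The cyan sphere was near (9.0, 7.0) before and (11.0, 8.2) after, so it travelled √(2.0² + 1.2²) ≈ 2.3 units.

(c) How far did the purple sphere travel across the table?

2.8

The purple sphere was near (1.0, 1.9) before and (2.9, 4.0) after, so it travelled √(1.9² + 2.1²) ≈ 2.8 units.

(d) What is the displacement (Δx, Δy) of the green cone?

(-1.8, 1.2)

The green cone started near (4.4, 6.6) and ended near (2.6, 7.8).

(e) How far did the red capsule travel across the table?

3.0

The red capsule moved from about (7.1, 5.3) to (9.2, 7.4), a distance of √(2.1² + 2.1²) ≈ 3.0.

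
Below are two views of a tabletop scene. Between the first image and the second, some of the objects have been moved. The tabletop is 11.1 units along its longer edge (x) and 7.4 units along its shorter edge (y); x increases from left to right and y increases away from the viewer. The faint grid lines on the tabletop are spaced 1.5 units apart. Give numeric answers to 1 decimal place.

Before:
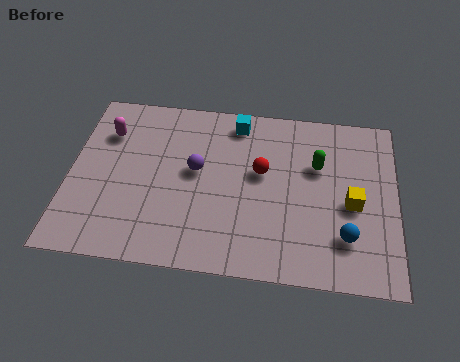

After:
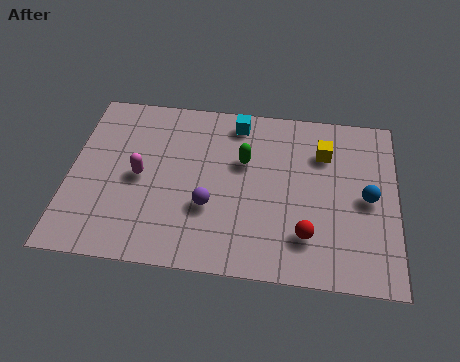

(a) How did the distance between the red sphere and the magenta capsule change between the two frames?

+0.6

They were about 5.4 units apart before and 6.0 after — 0.6 units further apart.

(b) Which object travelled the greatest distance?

the red sphere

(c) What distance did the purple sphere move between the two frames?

1.6

From (4.3, 4.1) to (4.8, 2.6), the purple sphere covered √(0.5² + 1.5²) ≈ 1.6 units.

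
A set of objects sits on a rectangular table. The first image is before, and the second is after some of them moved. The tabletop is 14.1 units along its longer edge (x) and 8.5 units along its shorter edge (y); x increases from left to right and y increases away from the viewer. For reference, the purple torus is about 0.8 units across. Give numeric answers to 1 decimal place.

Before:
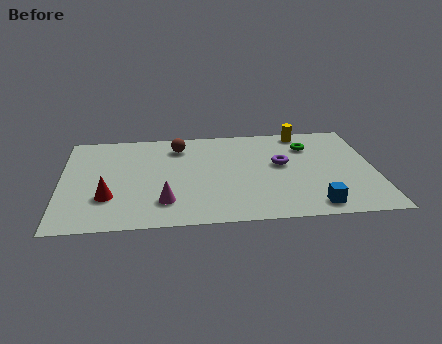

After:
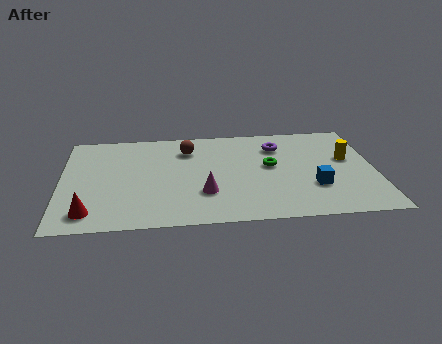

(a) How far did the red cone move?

1.4

From (2.1, 2.6) to (1.3, 1.4), the red cone covered √(0.8² + 1.2²) ≈ 1.4 units.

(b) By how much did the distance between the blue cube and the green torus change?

-2.4

They were about 5.2 units apart before and 2.8 after — 2.4 units closer together.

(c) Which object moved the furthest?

the yellow cylinder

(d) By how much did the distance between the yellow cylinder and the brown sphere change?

+1.6

They were about 5.8 units apart before and 7.4 after — 1.6 units further apart.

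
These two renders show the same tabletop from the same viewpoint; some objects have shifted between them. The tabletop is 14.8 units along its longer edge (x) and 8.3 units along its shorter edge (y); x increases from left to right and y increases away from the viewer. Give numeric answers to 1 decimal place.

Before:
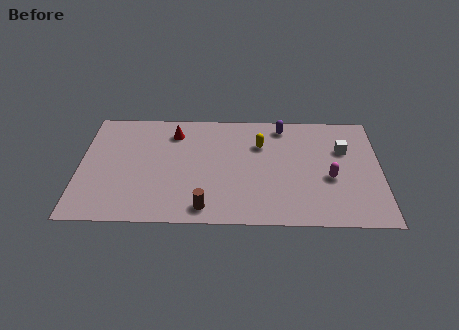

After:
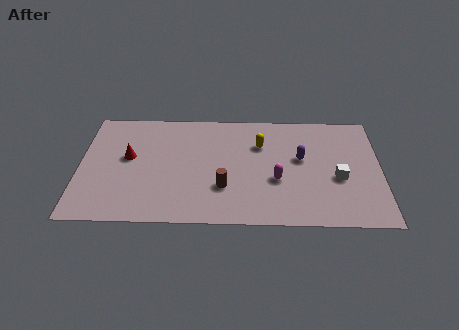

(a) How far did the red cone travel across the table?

2.9

The red cone was near (4.6, 6.6) before and (2.4, 4.7) after, so it travelled √(2.2² + 1.9²) ≈ 2.9 units.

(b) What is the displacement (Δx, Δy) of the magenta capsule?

(-2.6, -0.2)

The magenta capsule started near (12.3, 3.4) and ended near (9.7, 3.2).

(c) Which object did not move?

the yellow capsule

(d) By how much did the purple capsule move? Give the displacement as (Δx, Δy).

(0.9, -2.4)

From the two frames, the purple capsule sits at roughly (10.0, 7.2) before and (10.9, 4.8) after.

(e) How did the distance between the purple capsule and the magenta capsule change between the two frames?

-2.4

They were about 4.4 units apart before and 2.0 after — 2.4 units closer together.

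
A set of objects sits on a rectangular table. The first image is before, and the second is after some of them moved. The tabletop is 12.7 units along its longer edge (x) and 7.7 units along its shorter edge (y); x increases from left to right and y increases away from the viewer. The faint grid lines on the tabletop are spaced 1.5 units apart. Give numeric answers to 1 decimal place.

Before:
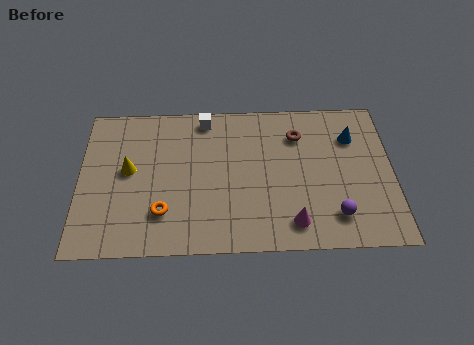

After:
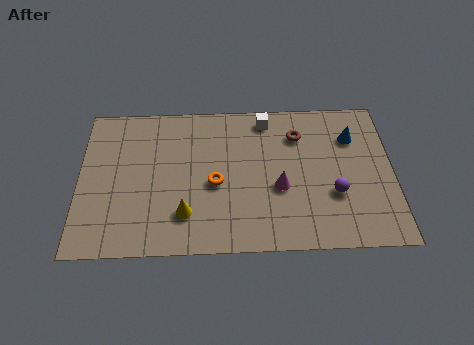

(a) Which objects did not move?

the blue cone and the brown torus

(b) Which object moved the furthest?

the yellow cone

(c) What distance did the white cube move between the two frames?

2.5

From (5.1, 6.8) to (7.6, 6.7), the white cube covered √(2.5² + 0.1²) ≈ 2.5 units.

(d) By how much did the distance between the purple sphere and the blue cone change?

-1.1

They were about 4.1 units apart before and 3.0 after — 1.1 units closer together.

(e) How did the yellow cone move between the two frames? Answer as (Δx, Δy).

(2.3, -2.3)

From the two frames, the yellow cone sits at roughly (2.0, 4.2) before and (4.3, 1.9) after.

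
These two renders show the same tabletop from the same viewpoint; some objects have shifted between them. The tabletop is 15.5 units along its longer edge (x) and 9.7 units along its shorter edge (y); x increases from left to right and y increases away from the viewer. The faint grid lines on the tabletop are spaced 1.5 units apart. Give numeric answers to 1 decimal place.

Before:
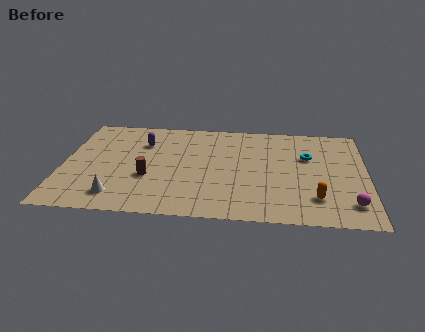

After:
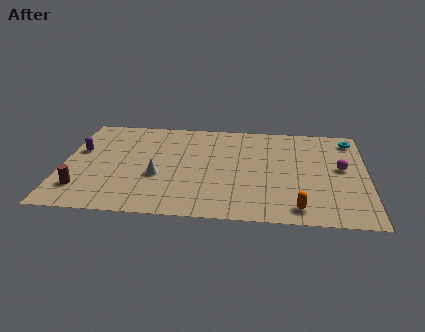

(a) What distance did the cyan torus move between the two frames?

2.9

The cyan torus was near (12.5, 6.3) before and (14.7, 8.2) after, so it travelled √(2.2² + 1.9²) ≈ 2.9 units.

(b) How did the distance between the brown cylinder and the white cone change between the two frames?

+1.7

The distance was about 2.4 in the first image and 4.1 in the second, so they moved 1.7 units further apart.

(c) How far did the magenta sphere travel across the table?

3.4

From (14.6, 1.9) to (14.2, 5.3), the magenta sphere covered √(0.4² + 3.4²) ≈ 3.4 units.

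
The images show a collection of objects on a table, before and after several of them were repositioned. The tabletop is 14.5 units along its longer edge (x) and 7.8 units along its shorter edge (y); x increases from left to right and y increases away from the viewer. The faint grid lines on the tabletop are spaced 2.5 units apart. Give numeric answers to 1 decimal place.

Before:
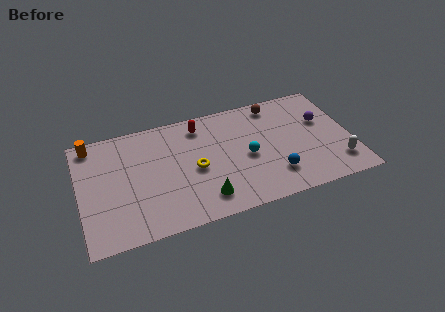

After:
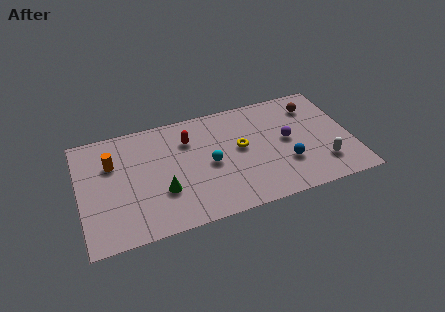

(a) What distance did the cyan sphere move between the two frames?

2.0

The cyan sphere was near (8.9, 3.6) before and (6.9, 3.7) after, so it travelled √(2.0² + 0.1²) ≈ 2.0 units.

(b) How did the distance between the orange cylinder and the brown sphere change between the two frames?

+1.0

They were about 9.9 units apart before and 10.9 after — 1.0 units further apart.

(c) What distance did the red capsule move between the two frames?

1.1

From (6.6, 6.5) to (5.9, 5.7), the red capsule covered √(0.7² + 0.8²) ≈ 1.1 units.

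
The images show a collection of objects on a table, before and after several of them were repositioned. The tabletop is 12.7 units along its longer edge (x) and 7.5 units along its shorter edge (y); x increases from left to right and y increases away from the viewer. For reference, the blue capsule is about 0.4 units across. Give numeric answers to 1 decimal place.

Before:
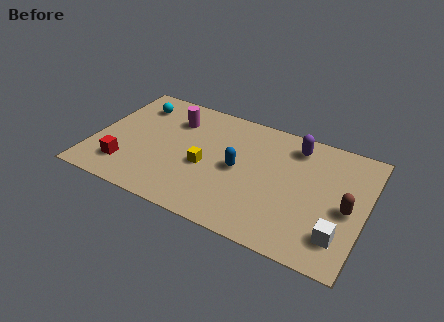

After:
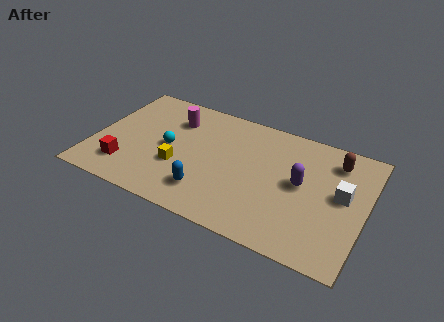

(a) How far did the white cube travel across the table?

2.4

The white cube was near (11.7, 1.7) before and (11.6, 4.1) after, so it travelled √(0.1² + 2.4²) ≈ 2.4 units.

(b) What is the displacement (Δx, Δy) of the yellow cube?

(-1.2, -0.5)

From the two frames, the yellow cube sits at roughly (5.3, 3.2) before and (4.1, 2.7) after.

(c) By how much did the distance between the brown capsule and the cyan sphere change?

-2.7

The distance was about 10.6 in the first image and 7.9 in the second, so they moved 2.7 units closer together.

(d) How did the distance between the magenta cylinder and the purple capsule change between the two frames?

+0.7

Before: roughly 5.7 units apart; after: 6.4. That's 0.7 units further apart.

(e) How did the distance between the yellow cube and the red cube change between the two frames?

-1.3

The distance was about 3.9 in the first image and 2.6 in the second, so they moved 1.3 units closer together.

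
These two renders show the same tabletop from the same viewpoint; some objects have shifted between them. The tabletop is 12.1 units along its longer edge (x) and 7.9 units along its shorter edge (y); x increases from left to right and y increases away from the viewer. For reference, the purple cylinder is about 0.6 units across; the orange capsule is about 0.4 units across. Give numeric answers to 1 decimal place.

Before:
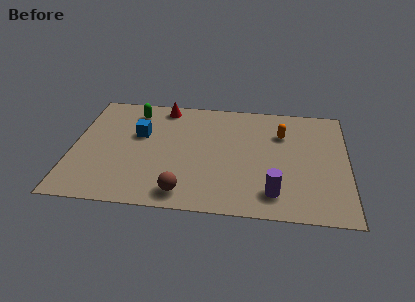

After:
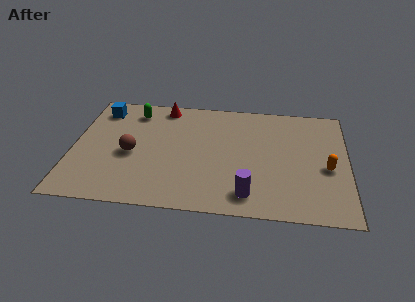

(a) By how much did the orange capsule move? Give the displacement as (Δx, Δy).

(2.0, -2.2)

The orange capsule was at about (9.2, 5.6) and moved to about (11.2, 3.4).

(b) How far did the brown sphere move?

3.4

The brown sphere moved from about (5.0, 1.1) to (2.6, 3.5), a distance of √(2.4² + 2.4²) ≈ 3.4.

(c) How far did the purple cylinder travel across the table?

1.1

The purple cylinder was near (8.9, 1.5) before and (7.8, 1.3) after, so it travelled √(1.1² + 0.2²) ≈ 1.1 units.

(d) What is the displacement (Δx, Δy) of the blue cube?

(-1.8, 1.6)

From the two frames, the blue cube sits at roughly (2.9, 4.9) before and (1.1, 6.5) after.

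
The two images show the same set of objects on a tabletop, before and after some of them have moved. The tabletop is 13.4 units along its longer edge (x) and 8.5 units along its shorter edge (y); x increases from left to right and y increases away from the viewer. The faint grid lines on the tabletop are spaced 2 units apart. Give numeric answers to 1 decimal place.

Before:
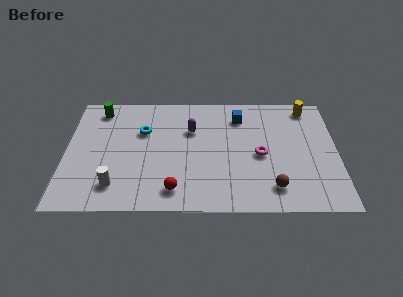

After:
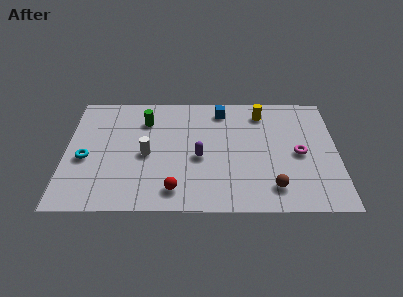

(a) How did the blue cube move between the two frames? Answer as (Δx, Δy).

(-0.9, 0.5)

The blue cube was at about (8.6, 6.7) and moved to about (7.7, 7.2).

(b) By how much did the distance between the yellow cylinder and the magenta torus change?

-0.7

The distance was about 4.2 in the first image and 3.5 in the second, so they moved 0.7 units closer together.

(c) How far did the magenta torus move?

1.9

The magenta torus was near (9.6, 3.9) before and (11.5, 4.0) after, so it travelled √(1.9² + 0.1²) ≈ 1.9 units.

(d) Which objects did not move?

the brown sphere and the red sphere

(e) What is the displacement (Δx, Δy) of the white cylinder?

(1.5, 2.2)

From the two frames, the white cylinder sits at roughly (2.5, 1.7) before and (4.0, 3.9) after.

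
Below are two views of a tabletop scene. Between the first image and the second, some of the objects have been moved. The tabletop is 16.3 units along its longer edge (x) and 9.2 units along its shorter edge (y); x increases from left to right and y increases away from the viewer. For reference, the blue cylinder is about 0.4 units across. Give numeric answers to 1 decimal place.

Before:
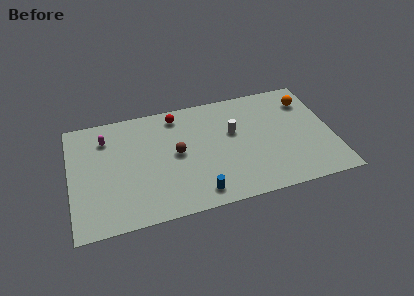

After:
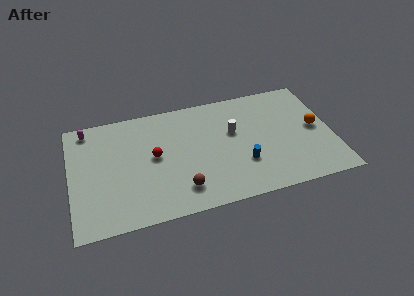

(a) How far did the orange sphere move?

2.4

The orange sphere was near (15.0, 7.1) before and (15.3, 4.7) after, so it travelled √(0.3² + 2.4²) ≈ 2.4 units.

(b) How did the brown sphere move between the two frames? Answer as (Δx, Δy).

(0.1, -2.9)

The brown sphere started near (6.6, 4.8) and ended near (6.7, 1.9).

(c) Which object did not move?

the white cylinder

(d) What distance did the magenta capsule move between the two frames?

1.5

The magenta capsule was near (2.3, 7.1) before and (1.2, 8.1) after, so it travelled √(1.1² + 1.0²) ≈ 1.5 units.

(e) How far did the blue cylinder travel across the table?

3.3

The blue cylinder moved from about (7.7, 1.3) to (10.6, 2.9), a distance of √(2.9² + 1.6²) ≈ 3.3.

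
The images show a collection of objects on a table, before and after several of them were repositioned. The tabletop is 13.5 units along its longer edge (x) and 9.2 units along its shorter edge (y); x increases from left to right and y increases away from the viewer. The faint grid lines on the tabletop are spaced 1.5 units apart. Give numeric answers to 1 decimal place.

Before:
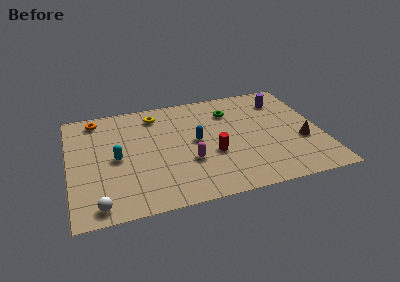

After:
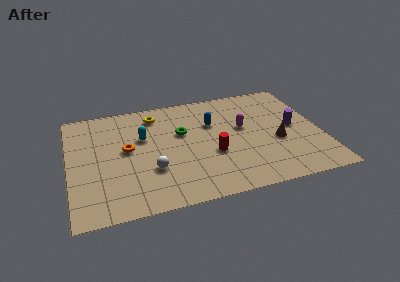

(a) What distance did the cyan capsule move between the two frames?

2.1

The cyan capsule was near (2.5, 4.4) before and (4.0, 5.8) after, so it travelled √(1.5² + 1.4²) ≈ 2.1 units.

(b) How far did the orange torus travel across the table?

3.4

The orange torus moved from about (1.6, 8.0) to (3.1, 5.0), a distance of √(1.5² + 3.0²) ≈ 3.4.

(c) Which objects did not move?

the yellow torus and the red cylinder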